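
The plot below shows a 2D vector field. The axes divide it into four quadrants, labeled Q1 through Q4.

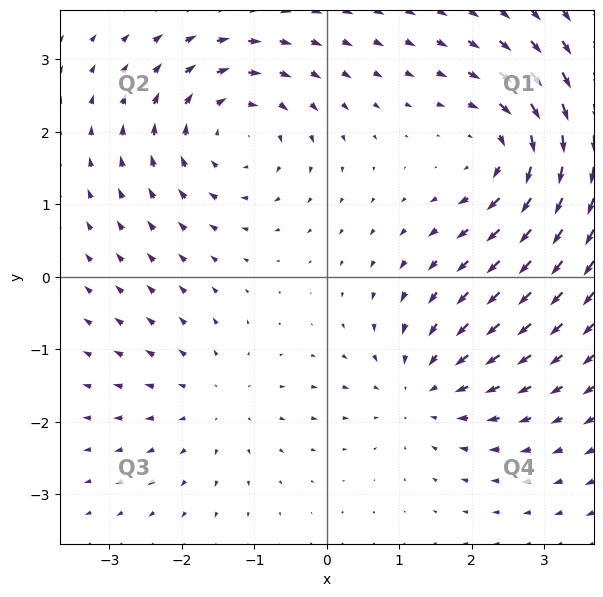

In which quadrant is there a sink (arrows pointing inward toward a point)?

The sink sits at approximately (1.3, -1.5), which lies in quadrant Q4. The divergence there is about -3, negative as expected for a sink.

Q4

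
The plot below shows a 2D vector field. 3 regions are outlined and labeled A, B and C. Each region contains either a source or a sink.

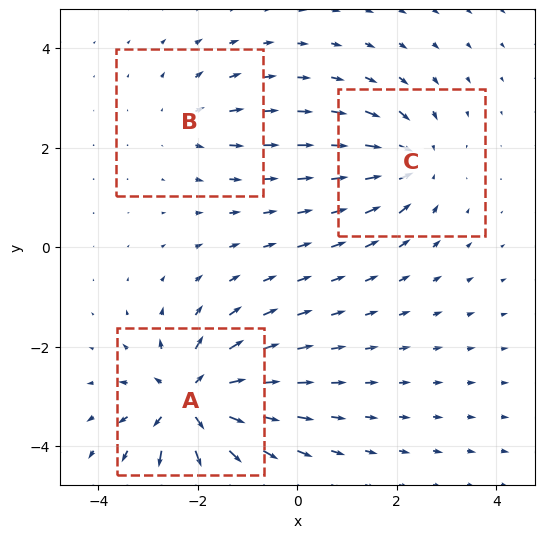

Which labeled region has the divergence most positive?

A

Divergence at each region's feature centre — A: about +6, B: about +2, C: about -4. Region A is most positive.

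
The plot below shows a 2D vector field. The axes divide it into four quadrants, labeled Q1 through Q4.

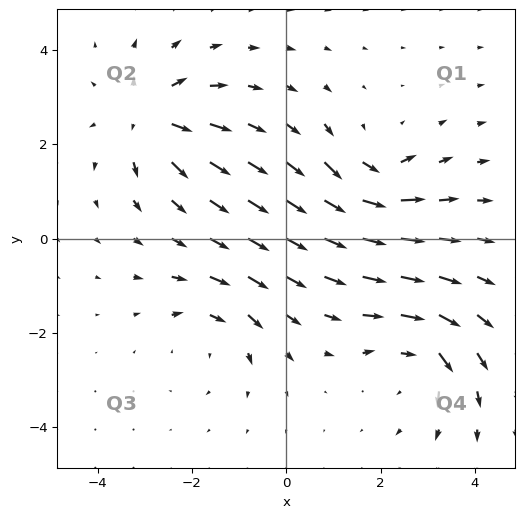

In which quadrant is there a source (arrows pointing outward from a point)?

Q2

The source sits at approximately (-2.9, 2.6), which lies in quadrant Q2. The divergence there is about +6, positive as expected for a source.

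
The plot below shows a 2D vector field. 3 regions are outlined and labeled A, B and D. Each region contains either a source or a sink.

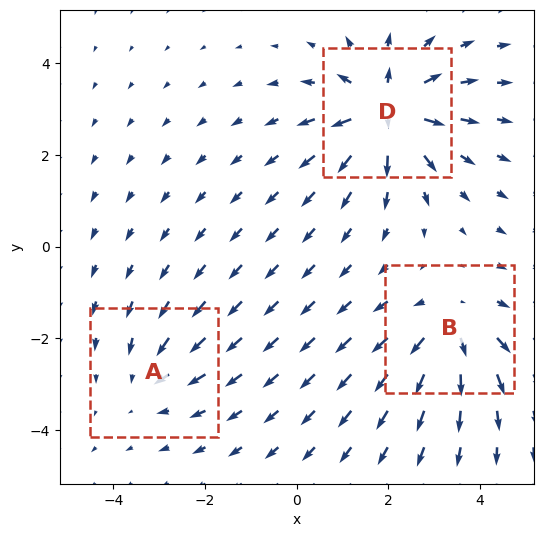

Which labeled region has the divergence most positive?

D

Divergence at each region's feature centre — A: about -2, B: about +4, D: about +6. Region D is most positive.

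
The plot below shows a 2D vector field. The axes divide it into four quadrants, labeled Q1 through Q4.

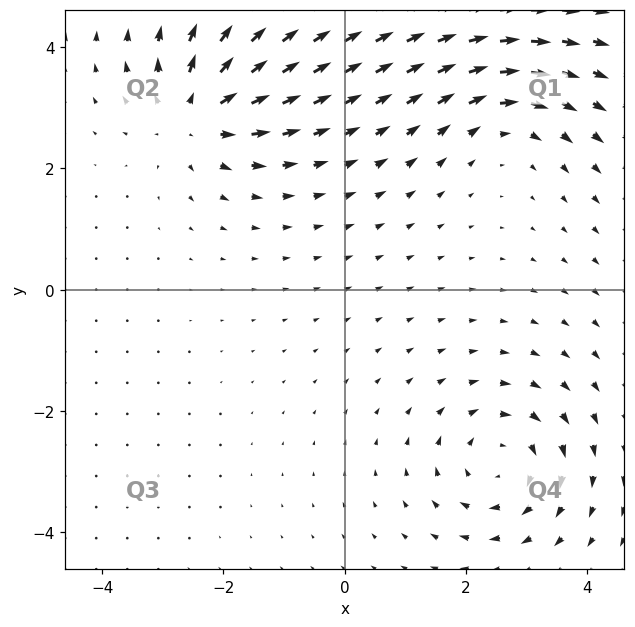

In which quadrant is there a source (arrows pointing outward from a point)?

Q2

The source sits at approximately (-2.4, 2.9), which lies in quadrant Q2. The divergence there is about +4, positive as expected for a source.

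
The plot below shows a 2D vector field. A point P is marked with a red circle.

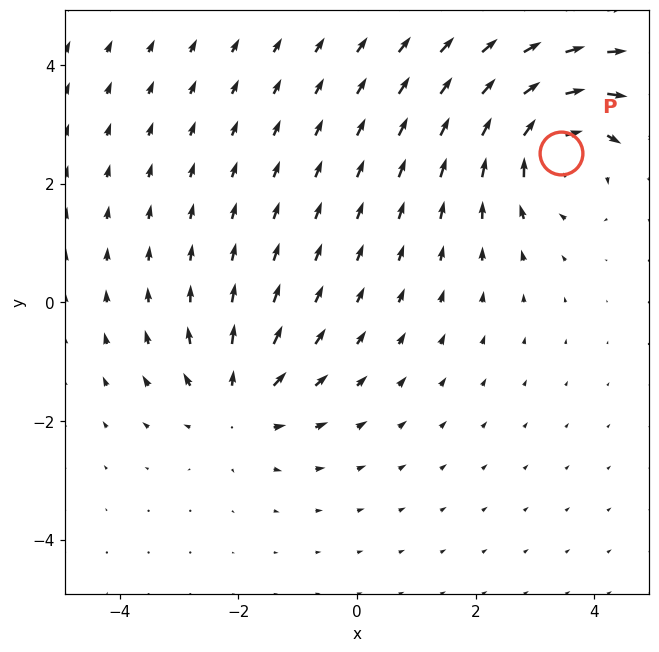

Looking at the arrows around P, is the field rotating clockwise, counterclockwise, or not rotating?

Near P at (3.4, 2.5) the arrows circulate clockwise. The curl (z-component) there is about -5; negative curl means clockwise rotation.

clockwise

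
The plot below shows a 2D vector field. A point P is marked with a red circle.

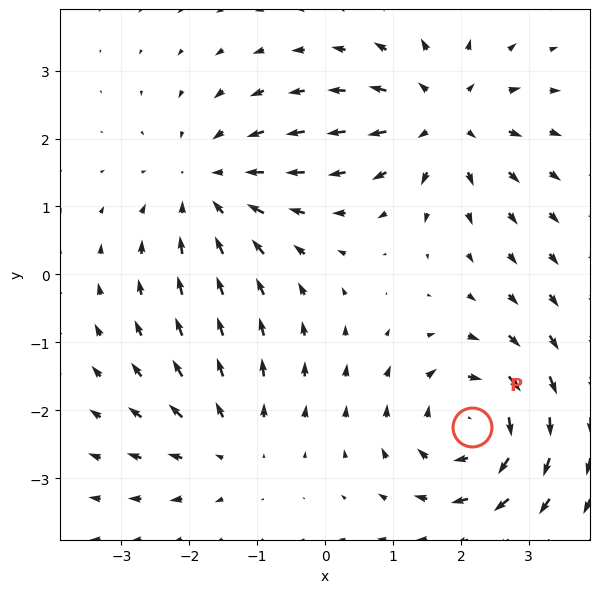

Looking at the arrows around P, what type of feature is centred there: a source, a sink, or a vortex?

At P (2.2, -2.2) the arrows circulate clockwise. Divergence ≈0, curl about -5 — near-zero divergence with nonzero curl is a vortex.

vortex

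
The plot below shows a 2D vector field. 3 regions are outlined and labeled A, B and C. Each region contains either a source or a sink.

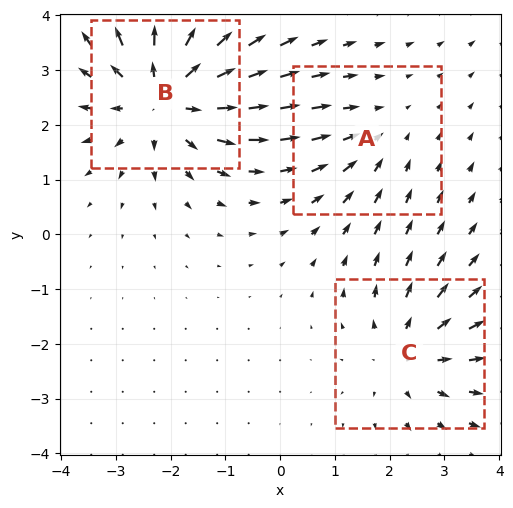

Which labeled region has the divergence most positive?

B

Divergence at each region's feature centre — A: about -2, B: about +5, C: about +3. Region B is most positive.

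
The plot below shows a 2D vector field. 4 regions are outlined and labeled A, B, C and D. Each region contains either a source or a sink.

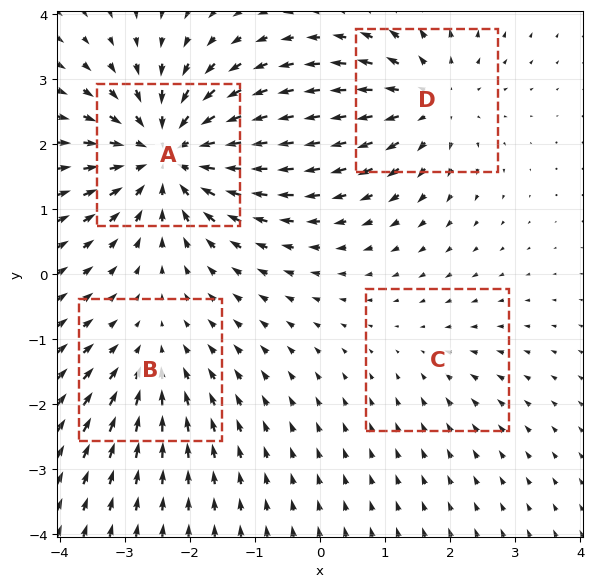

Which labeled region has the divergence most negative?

Divergence at each region's feature centre — A: about -7, B: about -3, C: about -2, D: about +4. Region A is most negative.

A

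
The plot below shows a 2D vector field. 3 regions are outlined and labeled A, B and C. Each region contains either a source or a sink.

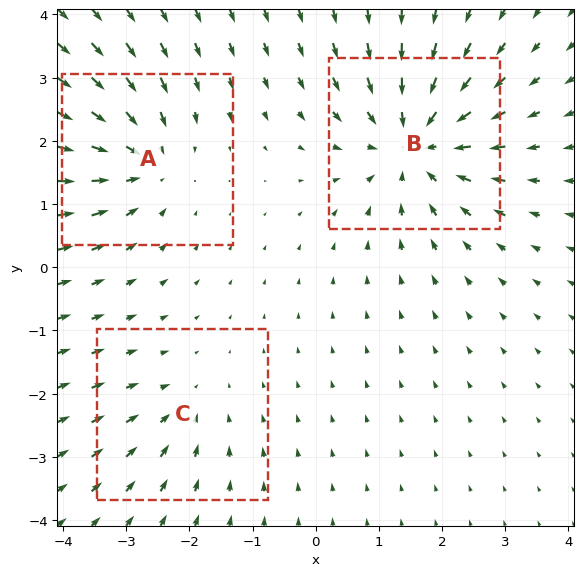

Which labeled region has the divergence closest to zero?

Divergence at each region's feature centre — A: about -3, B: about -4, C: about -2. Region C is closest to zero.

C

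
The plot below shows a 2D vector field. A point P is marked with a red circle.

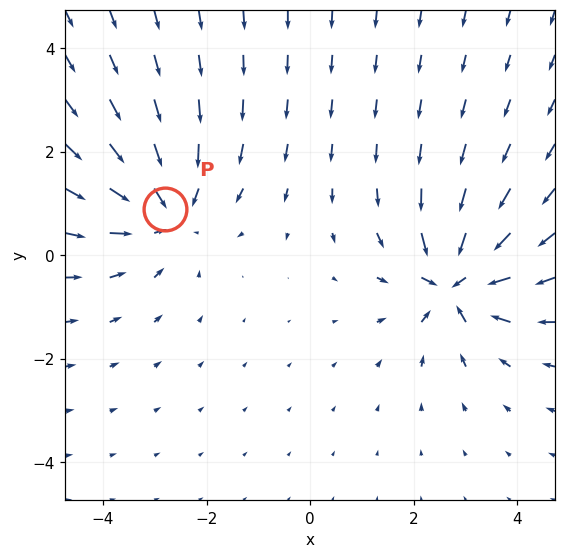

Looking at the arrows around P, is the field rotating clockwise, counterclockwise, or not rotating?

Near P at (-2.8, 0.9) the arrows show no circulation. The curl there is ≈0.

not rotating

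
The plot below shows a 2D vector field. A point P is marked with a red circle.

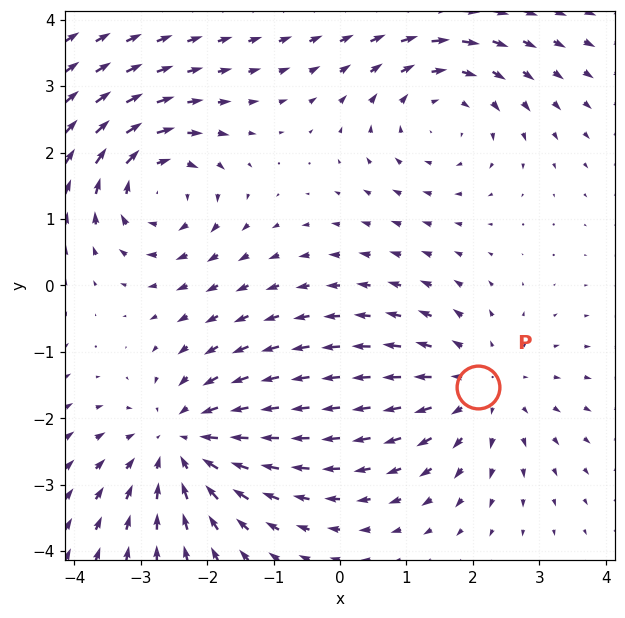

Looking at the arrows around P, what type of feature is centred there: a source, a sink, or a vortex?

At P (2.1, -1.5) the arrows spread outward. Divergence about +3, curl ≈0 — positive divergence with near-zero curl is a source.

source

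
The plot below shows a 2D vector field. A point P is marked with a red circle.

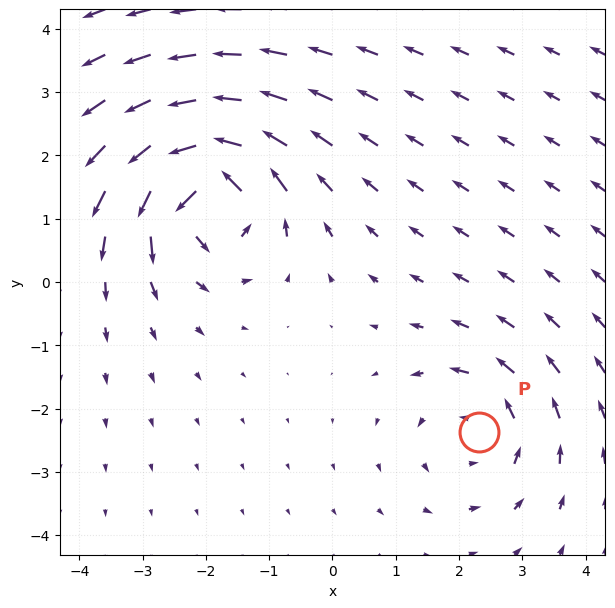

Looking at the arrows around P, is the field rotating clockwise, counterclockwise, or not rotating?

Near P at (2.3, -2.4) the arrows circulate counterclockwise. The curl (z-component) there is about +3; positive curl means counterclockwise rotation.

counterclockwise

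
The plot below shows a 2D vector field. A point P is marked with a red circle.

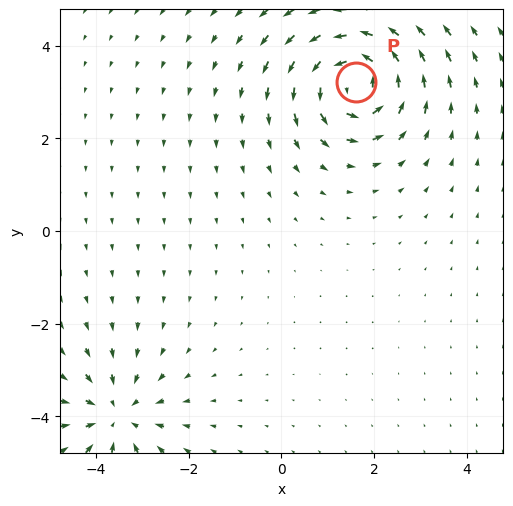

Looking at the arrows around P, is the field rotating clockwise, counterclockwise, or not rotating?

counterclockwise

Near P at (1.6, 3.2) the arrows circulate counterclockwise. The curl (z-component) there is about +6; positive curl means counterclockwise rotation.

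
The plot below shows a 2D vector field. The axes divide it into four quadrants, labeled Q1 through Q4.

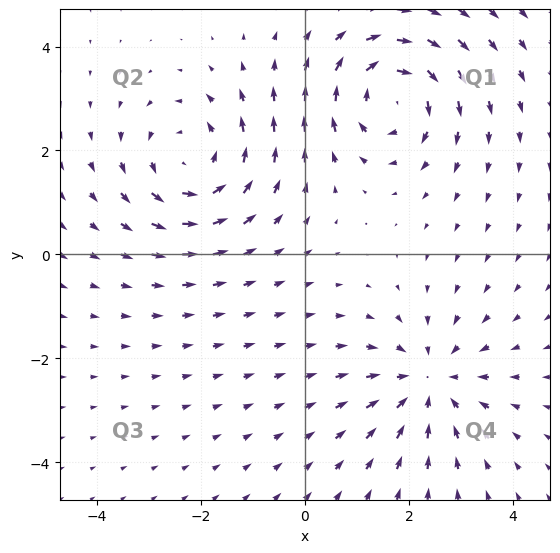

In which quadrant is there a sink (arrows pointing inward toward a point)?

The sink sits at approximately (2.4, -2.4), which lies in quadrant Q4. The divergence there is about -4, negative as expected for a sink.

Q4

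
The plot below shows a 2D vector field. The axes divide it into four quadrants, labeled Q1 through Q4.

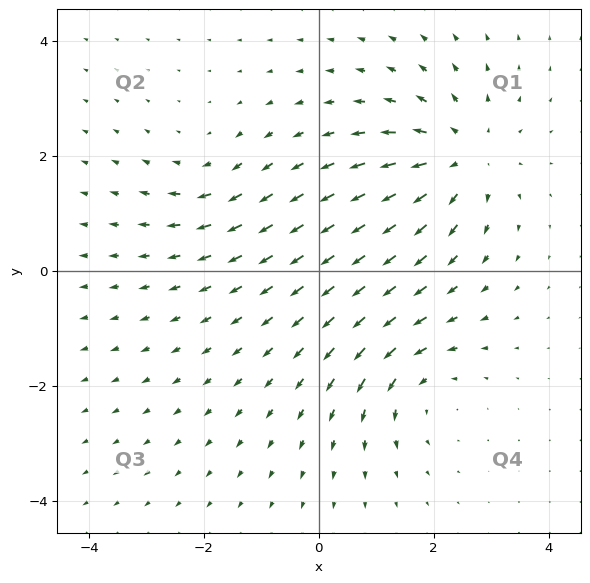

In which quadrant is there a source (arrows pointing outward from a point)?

Q1

The source sits at approximately (2.5, 2.0), which lies in quadrant Q1. The divergence there is about +4, positive as expected for a source.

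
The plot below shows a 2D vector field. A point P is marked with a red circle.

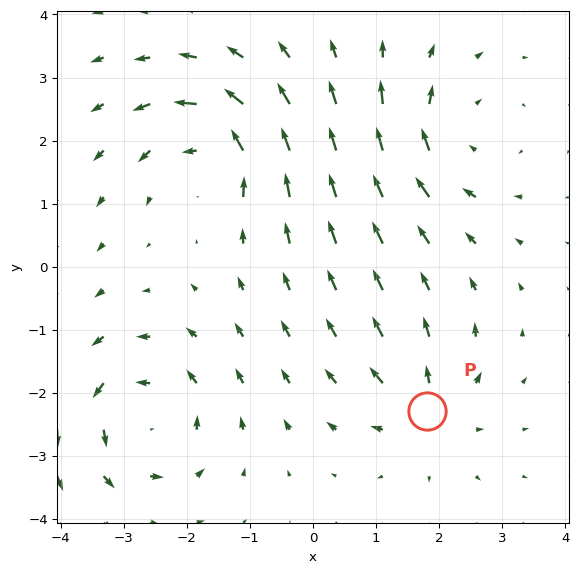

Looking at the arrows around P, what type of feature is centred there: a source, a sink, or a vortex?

At P (1.8, -2.3) the arrows spread outward. Divergence about +4, curl ≈0 — positive divergence with near-zero curl is a source.

source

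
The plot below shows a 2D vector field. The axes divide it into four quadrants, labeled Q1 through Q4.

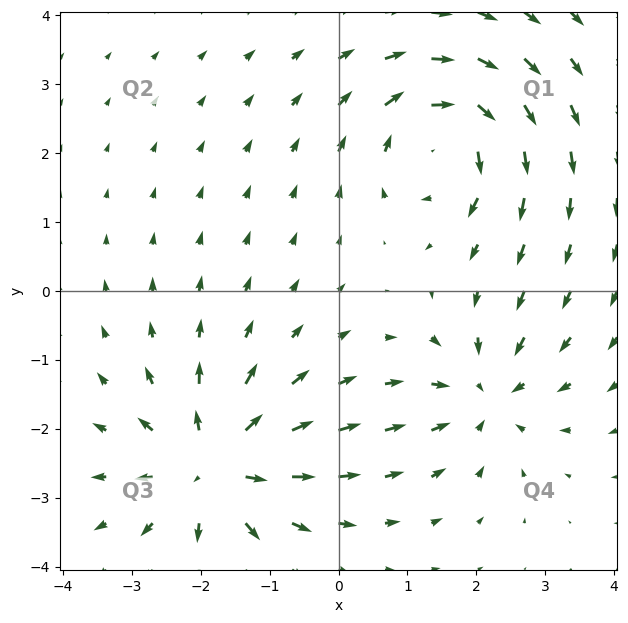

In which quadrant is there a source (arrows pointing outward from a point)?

Q3

The source sits at approximately (-1.8, -2.5), which lies in quadrant Q3. The divergence there is about +5, positive as expected for a source.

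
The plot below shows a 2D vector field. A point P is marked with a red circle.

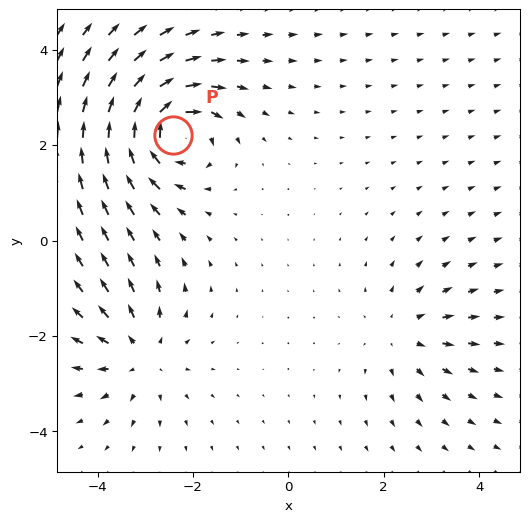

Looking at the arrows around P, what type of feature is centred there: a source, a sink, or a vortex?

At P (-2.4, 2.2) the arrows circulate clockwise. Divergence ≈0, curl about -7 — near-zero divergence with nonzero curl is a vortex.

vortex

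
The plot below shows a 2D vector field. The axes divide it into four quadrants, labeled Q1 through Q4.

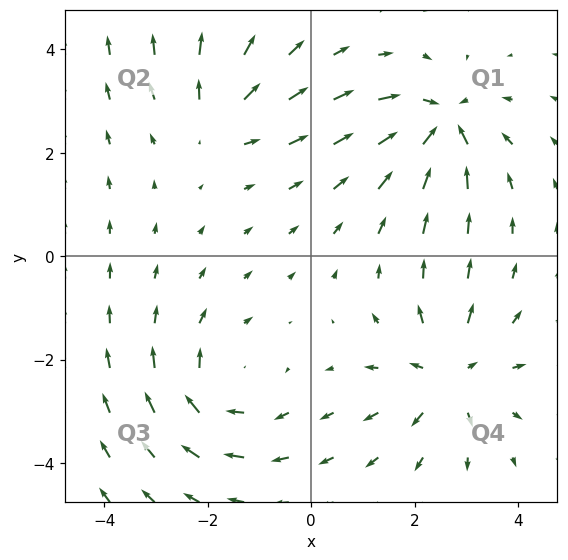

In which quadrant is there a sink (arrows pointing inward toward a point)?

Q1

The sink sits at approximately (2.5, 2.6), which lies in quadrant Q1. The divergence there is about -7, negative as expected for a sink.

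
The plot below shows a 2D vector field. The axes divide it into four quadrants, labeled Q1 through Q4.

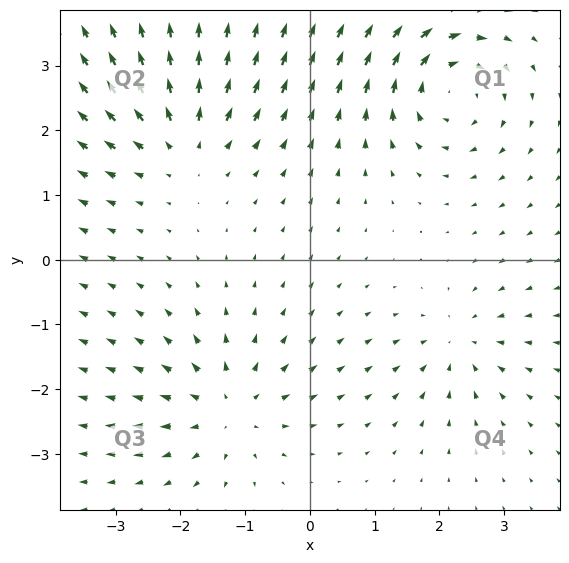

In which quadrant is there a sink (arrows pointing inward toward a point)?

The sink sits at approximately (2.3, -1.3), which lies in quadrant Q4. The divergence there is about -4, negative as expected for a sink.

Q4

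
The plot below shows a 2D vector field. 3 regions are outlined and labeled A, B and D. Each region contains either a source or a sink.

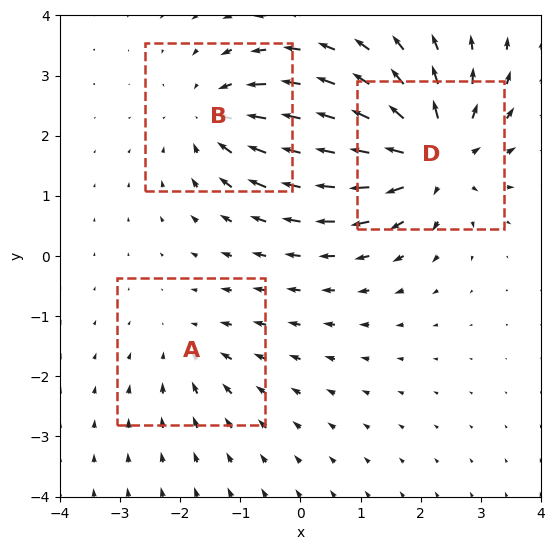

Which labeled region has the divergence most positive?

Divergence at each region's feature centre — A: about -2, B: about -3, D: about +5. Region D is most positive.

D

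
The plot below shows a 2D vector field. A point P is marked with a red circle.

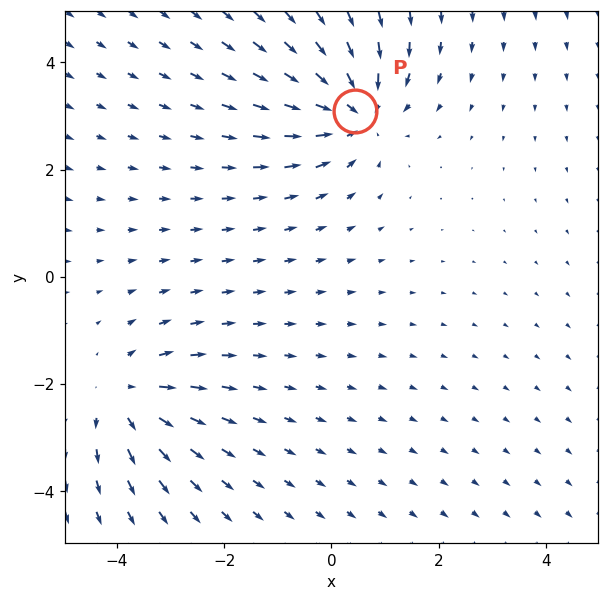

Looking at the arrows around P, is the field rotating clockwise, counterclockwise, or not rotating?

not rotating

Near P at (0.4, 3.1) the arrows show no circulation. The curl there is ≈0.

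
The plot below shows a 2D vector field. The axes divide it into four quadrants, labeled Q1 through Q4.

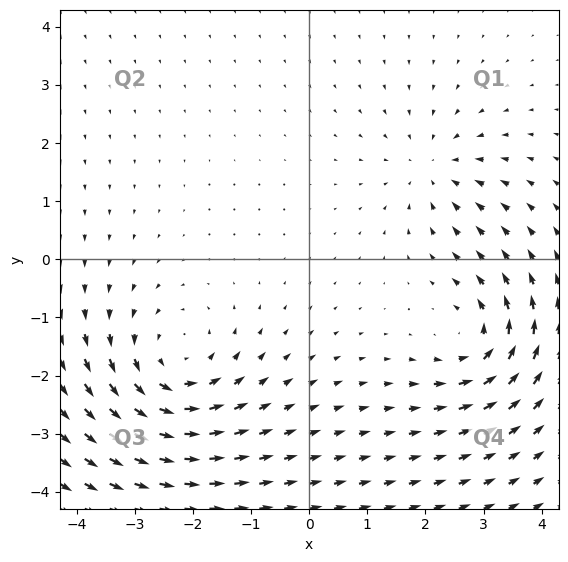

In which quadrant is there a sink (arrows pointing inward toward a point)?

Q1

The sink sits at approximately (2.1, 1.6), which lies in quadrant Q1. The divergence there is about -3, negative as expected for a sink.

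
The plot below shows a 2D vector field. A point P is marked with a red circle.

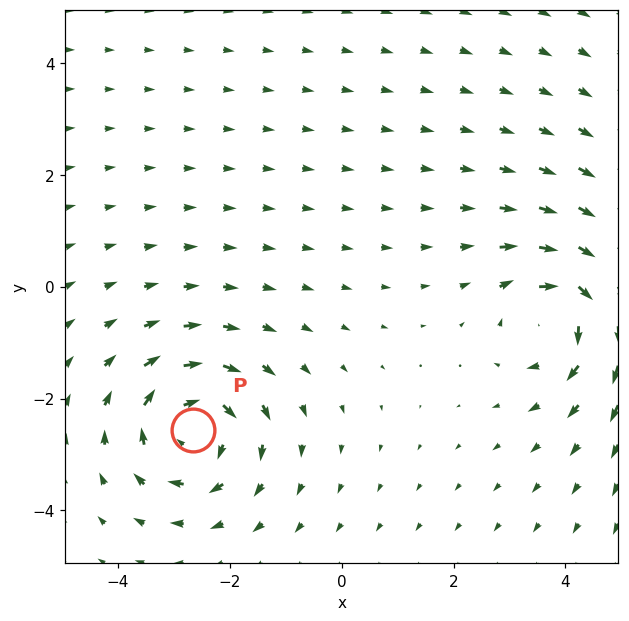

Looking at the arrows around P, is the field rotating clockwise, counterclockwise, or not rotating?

Near P at (-2.7, -2.6) the arrows circulate clockwise. The curl (z-component) there is about -5; negative curl means clockwise rotation.

clockwise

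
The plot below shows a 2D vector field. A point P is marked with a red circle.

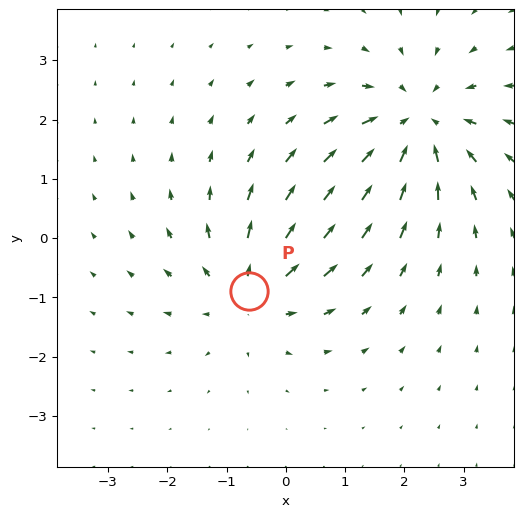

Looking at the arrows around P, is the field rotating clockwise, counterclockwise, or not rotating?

Near P at (-0.6, -0.9) the arrows show no circulation. The curl there is ≈0.

not rotating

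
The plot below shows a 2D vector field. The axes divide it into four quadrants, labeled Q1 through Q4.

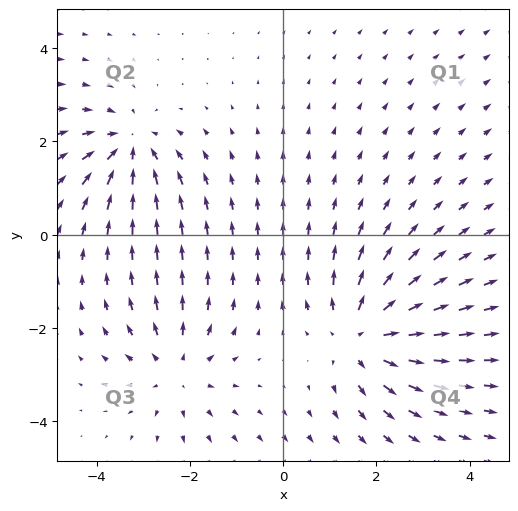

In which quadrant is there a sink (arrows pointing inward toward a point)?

Q2

The sink sits at approximately (-3.3, 1.9), which lies in quadrant Q2. The divergence there is about -4, negative as expected for a sink.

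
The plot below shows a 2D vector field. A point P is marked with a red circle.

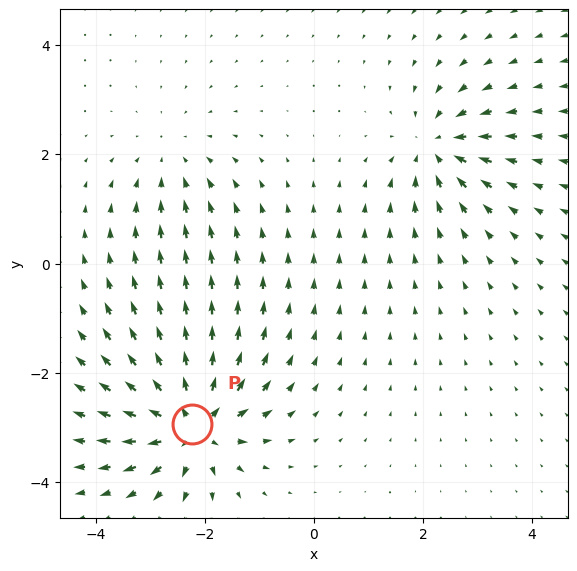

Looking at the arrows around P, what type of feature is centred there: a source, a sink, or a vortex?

source

At P (-2.2, -2.9) the arrows spread outward. Divergence about +6, curl ≈0 — positive divergence with near-zero curl is a source.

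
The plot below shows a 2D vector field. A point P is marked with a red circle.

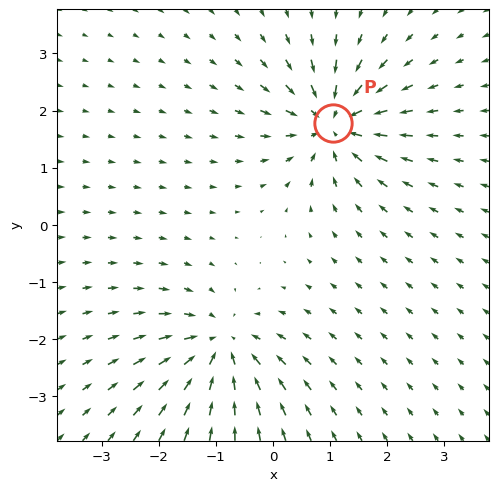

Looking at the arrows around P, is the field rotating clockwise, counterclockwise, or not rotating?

not rotating

Near P at (1.1, 1.8) the arrows show no circulation. The curl there is ≈0.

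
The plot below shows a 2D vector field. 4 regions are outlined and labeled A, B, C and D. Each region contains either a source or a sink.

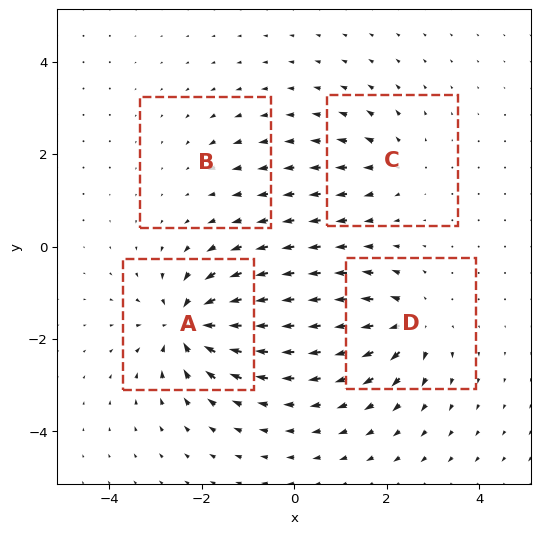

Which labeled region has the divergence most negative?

Divergence at each region's feature centre — A: about -9, B: about -2, C: about +4, D: about +7. Region A is most negative.

A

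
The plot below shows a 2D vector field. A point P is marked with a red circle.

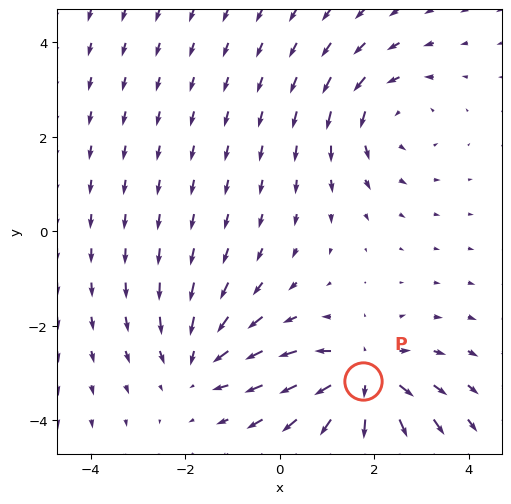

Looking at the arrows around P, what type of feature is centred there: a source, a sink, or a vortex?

At P (1.8, -3.2) the arrows spread outward. Divergence about +4, curl ≈0 — positive divergence with near-zero curl is a source.

source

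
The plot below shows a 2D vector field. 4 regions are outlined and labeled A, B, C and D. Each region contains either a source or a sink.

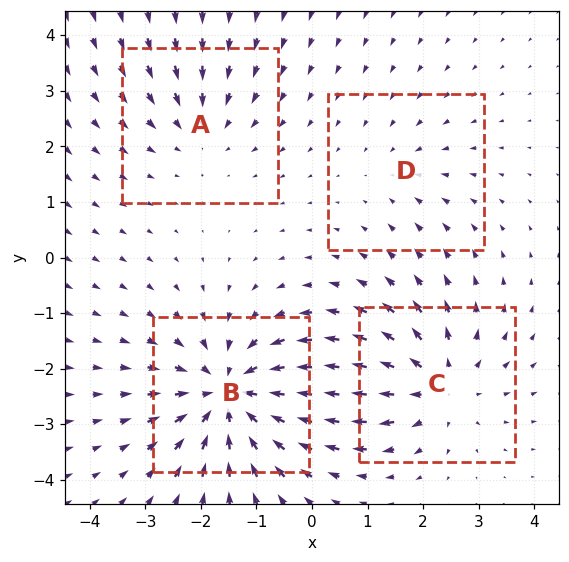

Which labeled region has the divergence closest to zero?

Divergence at each region's feature centre — A: about -3, B: about -6, C: about +5, D: about -2. Region D is closest to zero.

D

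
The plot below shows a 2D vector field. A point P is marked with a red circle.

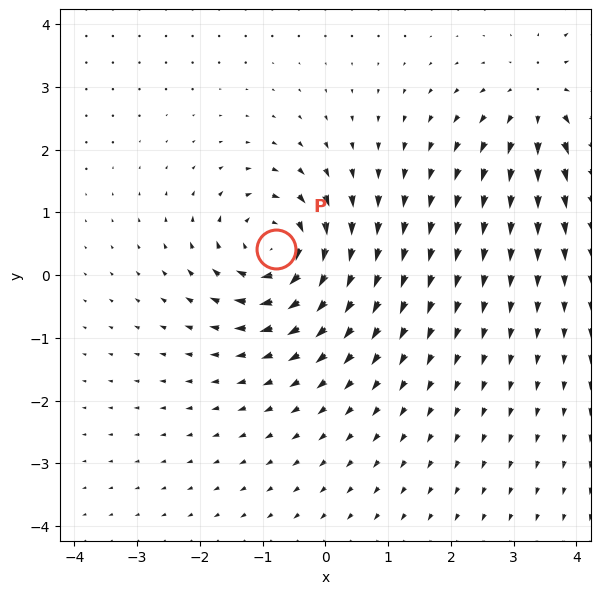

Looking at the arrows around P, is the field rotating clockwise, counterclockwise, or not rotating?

Near P at (-0.8, 0.4) the arrows circulate clockwise. The curl (z-component) there is about -5; negative curl means clockwise rotation.

clockwise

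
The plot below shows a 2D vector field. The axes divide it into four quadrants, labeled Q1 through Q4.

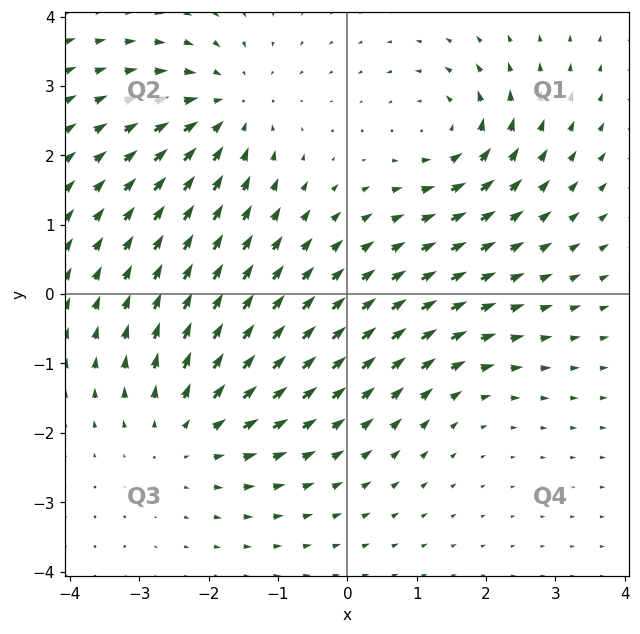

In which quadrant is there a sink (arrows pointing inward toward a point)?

The sink sits at approximately (-1.7, 2.7), which lies in quadrant Q2. The divergence there is about -5, negative as expected for a sink.

Q2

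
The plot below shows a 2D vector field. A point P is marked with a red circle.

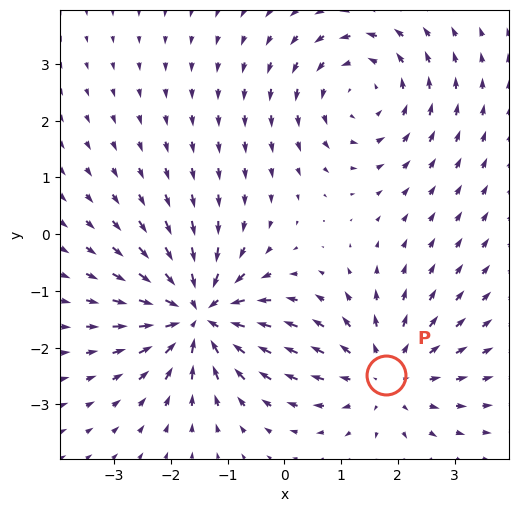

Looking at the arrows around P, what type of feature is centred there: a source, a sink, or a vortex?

At P (1.8, -2.5) the arrows spread outward. Divergence about +4, curl ≈0 — positive divergence with near-zero curl is a source.

source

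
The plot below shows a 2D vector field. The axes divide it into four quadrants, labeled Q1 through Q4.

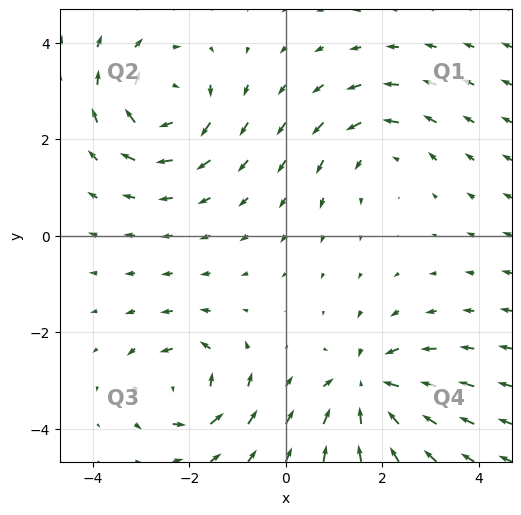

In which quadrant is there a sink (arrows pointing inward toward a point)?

Q4

The sink sits at approximately (1.7, -3.1), which lies in quadrant Q4. The divergence there is about -5, negative as expected for a sink.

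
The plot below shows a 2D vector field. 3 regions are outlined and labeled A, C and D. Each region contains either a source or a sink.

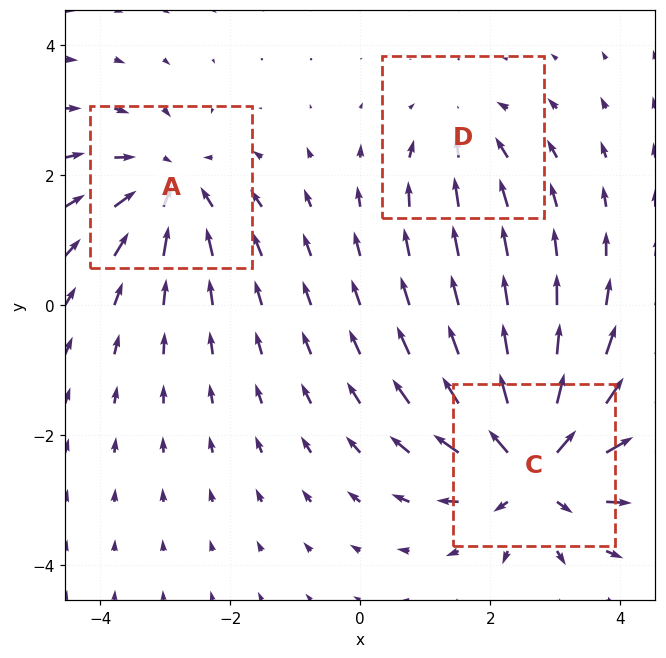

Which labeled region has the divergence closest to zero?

D

Divergence at each region's feature centre — A: about -4, C: about +5, D: about -2. Region D is closest to zero.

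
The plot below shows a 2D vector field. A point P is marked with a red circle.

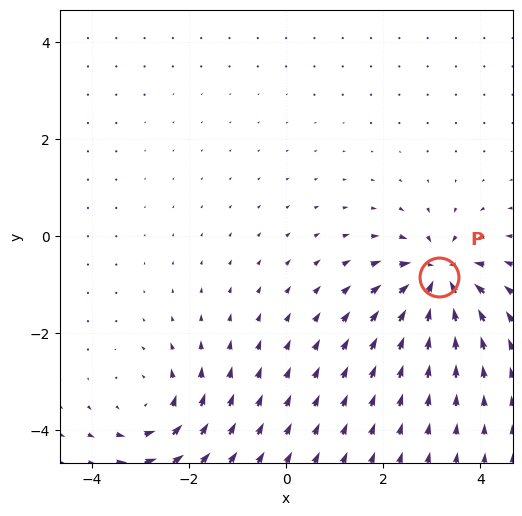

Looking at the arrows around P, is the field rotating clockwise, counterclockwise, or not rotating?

not rotating

Near P at (3.2, -0.8) the arrows show no circulation. The curl there is ≈0.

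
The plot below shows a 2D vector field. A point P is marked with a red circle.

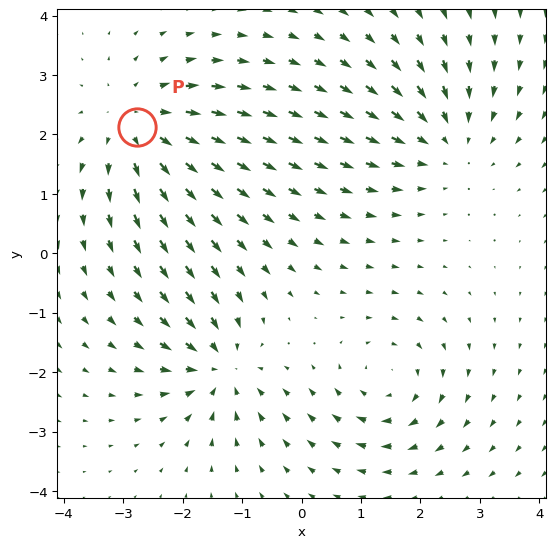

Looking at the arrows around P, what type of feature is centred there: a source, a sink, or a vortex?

At P (-2.8, 2.1) the arrows spread outward. Divergence about +4, curl ≈0 — positive divergence with near-zero curl is a source.

source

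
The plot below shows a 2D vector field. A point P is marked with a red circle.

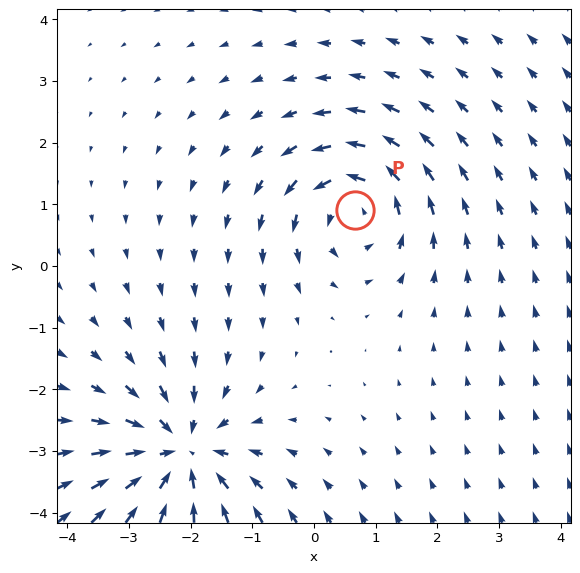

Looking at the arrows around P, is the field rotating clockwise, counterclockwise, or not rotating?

counterclockwise

Near P at (0.7, 0.9) the arrows circulate counterclockwise. The curl (z-component) there is about +3; positive curl means counterclockwise rotation.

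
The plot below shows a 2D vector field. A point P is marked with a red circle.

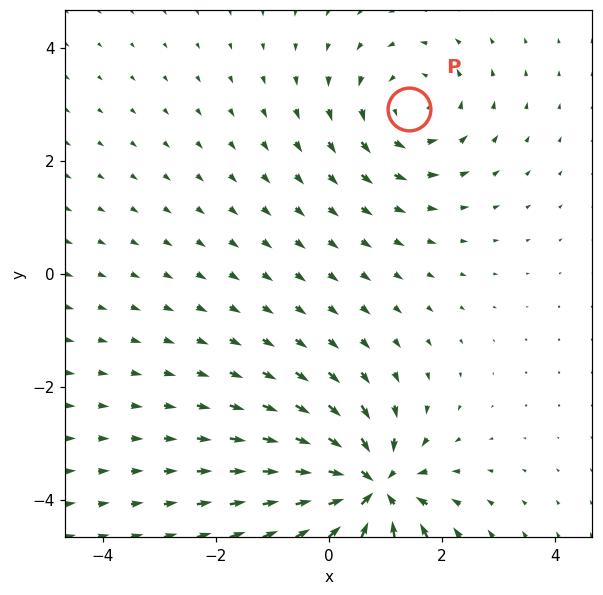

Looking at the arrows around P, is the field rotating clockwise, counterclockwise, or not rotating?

counterclockwise

Near P at (1.4, 2.9) the arrows circulate counterclockwise. The curl (z-component) there is about +3; positive curl means counterclockwise rotation.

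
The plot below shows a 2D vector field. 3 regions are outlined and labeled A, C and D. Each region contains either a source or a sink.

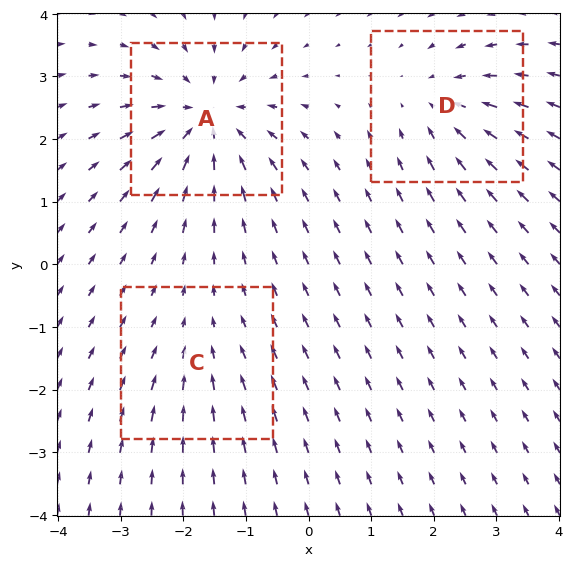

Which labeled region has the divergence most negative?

Divergence at each region's feature centre — A: about -5, C: about -2, D: about -3. Region A is most negative.

A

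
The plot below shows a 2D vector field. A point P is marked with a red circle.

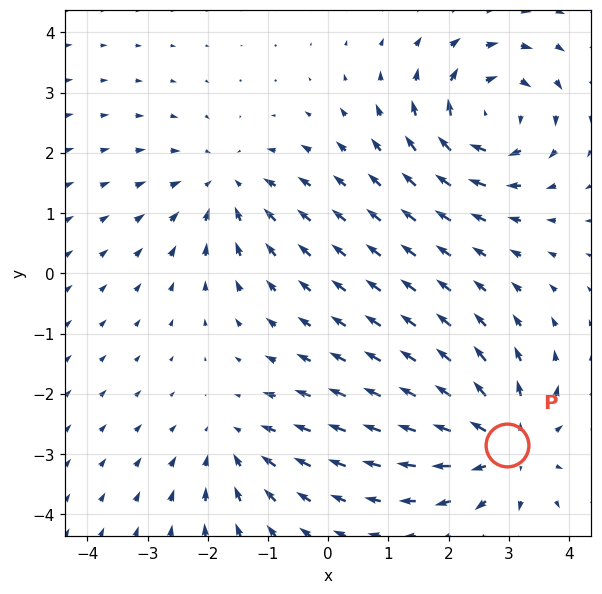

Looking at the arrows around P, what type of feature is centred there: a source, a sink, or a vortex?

At P (3.0, -2.9) the arrows spread outward. Divergence about +5, curl ≈0 — positive divergence with near-zero curl is a source.

source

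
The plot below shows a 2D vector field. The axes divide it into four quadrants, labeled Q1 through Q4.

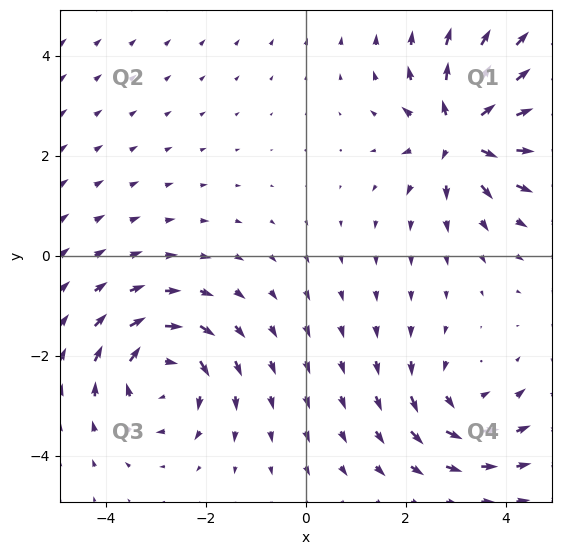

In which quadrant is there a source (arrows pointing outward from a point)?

The source sits at approximately (3.1, 2.5), which lies in quadrant Q1. The divergence there is about +6, positive as expected for a source.

Q1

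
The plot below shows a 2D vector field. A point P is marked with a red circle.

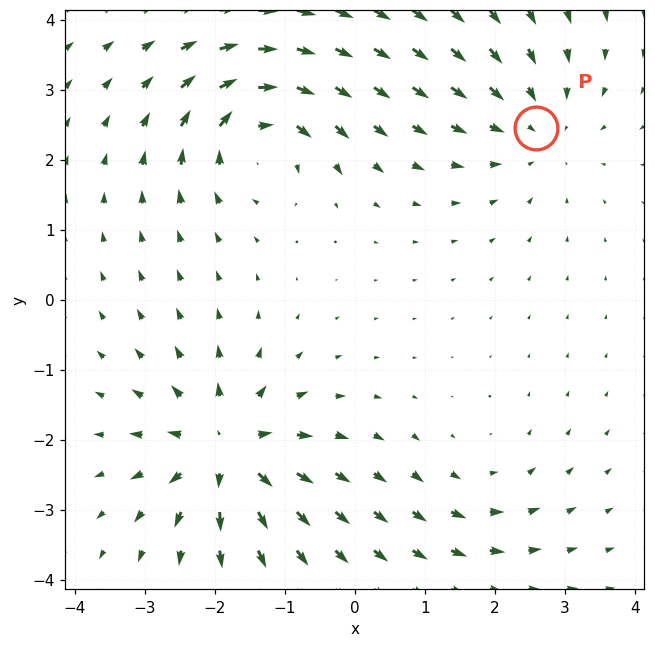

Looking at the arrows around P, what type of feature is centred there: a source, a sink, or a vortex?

At P (2.6, 2.5) the arrows converge inward. Divergence about -3, curl ≈0 — negative divergence with near-zero curl is a sink.

sink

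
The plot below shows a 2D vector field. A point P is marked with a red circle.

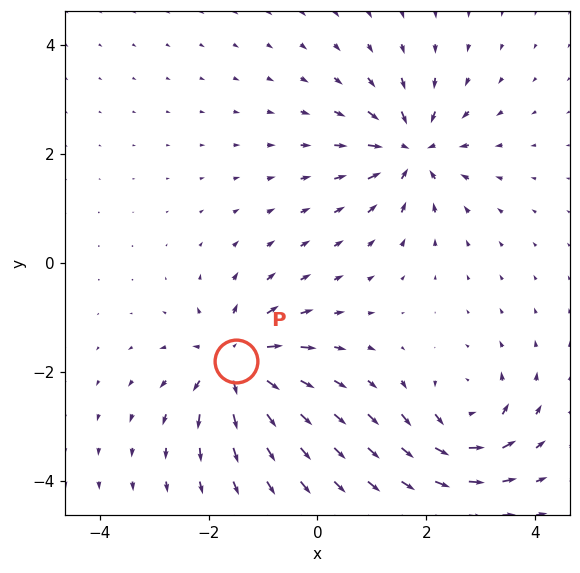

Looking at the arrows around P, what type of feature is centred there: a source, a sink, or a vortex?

At P (-1.5, -1.8) the arrows spread outward. Divergence about +5, curl ≈0 — positive divergence with near-zero curl is a source.

source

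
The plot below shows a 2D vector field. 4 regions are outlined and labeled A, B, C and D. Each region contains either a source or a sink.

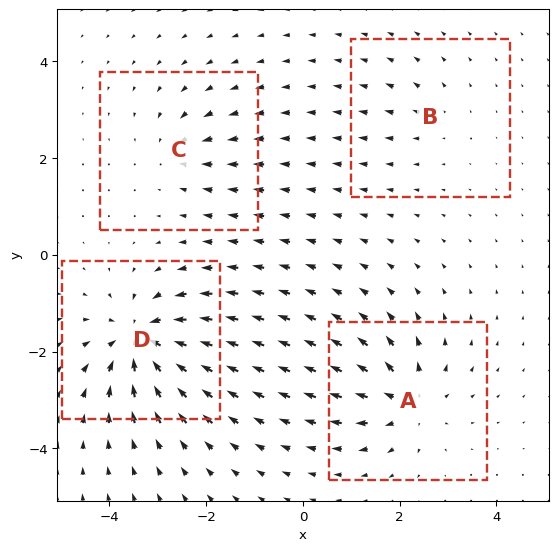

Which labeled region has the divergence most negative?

D

Divergence at each region's feature centre — A: about +6, B: about +2, C: about -4, D: about -8. Region D is most negative.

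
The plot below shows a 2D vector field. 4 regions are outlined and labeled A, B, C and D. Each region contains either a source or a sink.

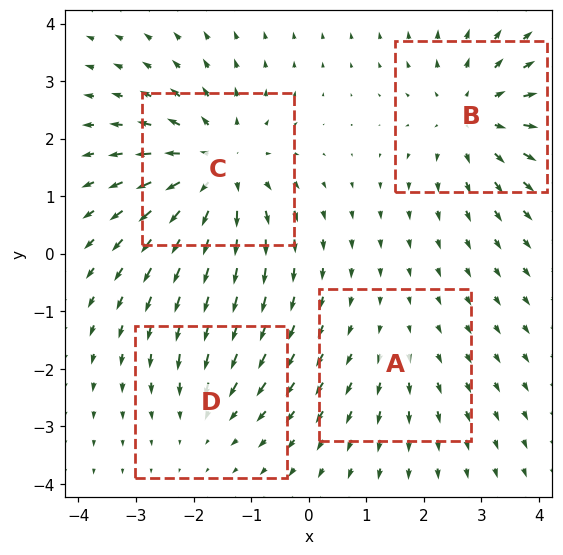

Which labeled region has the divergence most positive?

C

Divergence at each region's feature centre — A: about +2, B: about +5, C: about +6, D: about -3. Region C is most positive.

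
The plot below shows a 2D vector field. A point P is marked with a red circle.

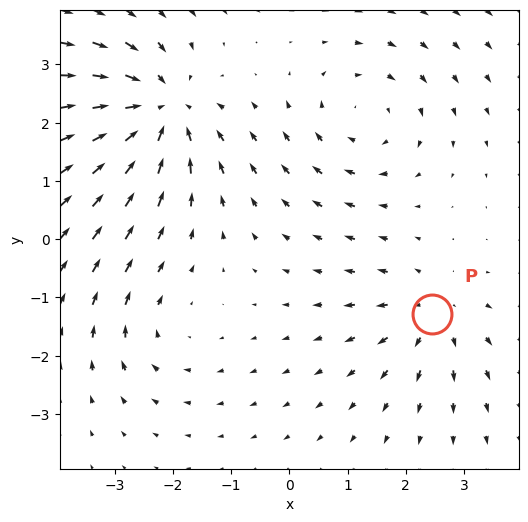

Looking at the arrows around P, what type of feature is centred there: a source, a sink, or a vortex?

source

At P (2.5, -1.3) the arrows spread outward. Divergence about +3, curl ≈0 — positive divergence with near-zero curl is a source.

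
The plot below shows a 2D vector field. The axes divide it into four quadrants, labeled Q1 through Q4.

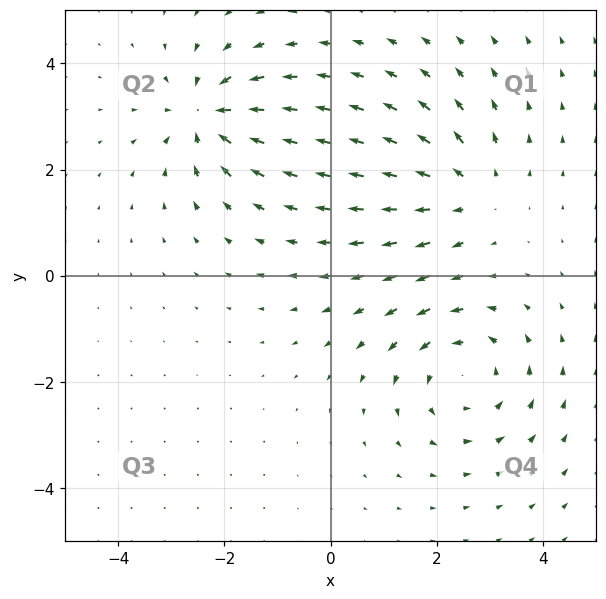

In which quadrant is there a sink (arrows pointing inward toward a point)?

The sink sits at approximately (-2.3, 3.0), which lies in quadrant Q2. The divergence there is about -4, negative as expected for a sink.

Q2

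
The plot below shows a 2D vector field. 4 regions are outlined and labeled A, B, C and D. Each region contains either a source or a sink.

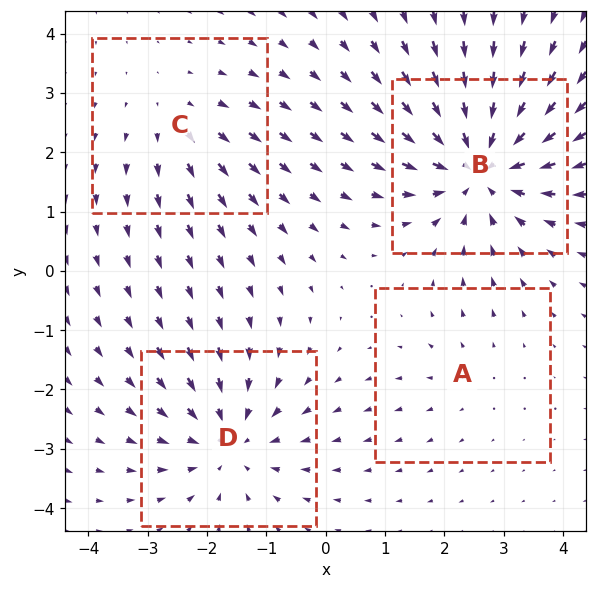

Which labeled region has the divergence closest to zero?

A

Divergence at each region's feature centre — A: about +2, B: about -6, C: about +3, D: about -4. Region A is closest to zero.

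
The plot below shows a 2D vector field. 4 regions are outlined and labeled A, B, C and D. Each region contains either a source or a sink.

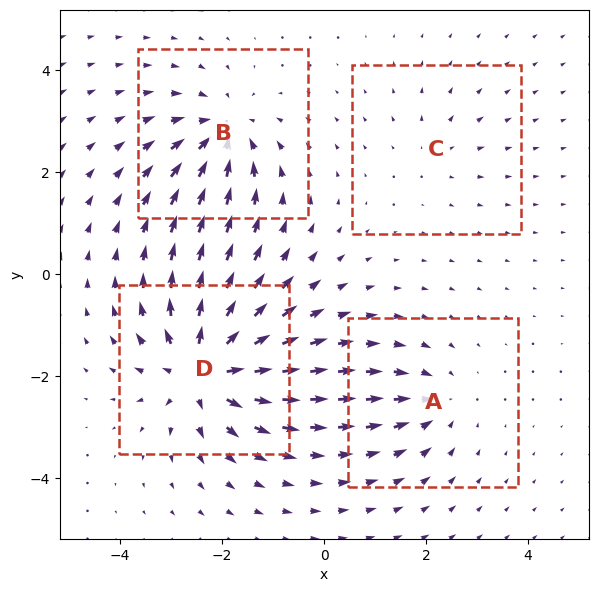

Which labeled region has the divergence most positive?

D

Divergence at each region's feature centre — A: about -3, B: about -5, C: about +2, D: about +7. Region D is most positive.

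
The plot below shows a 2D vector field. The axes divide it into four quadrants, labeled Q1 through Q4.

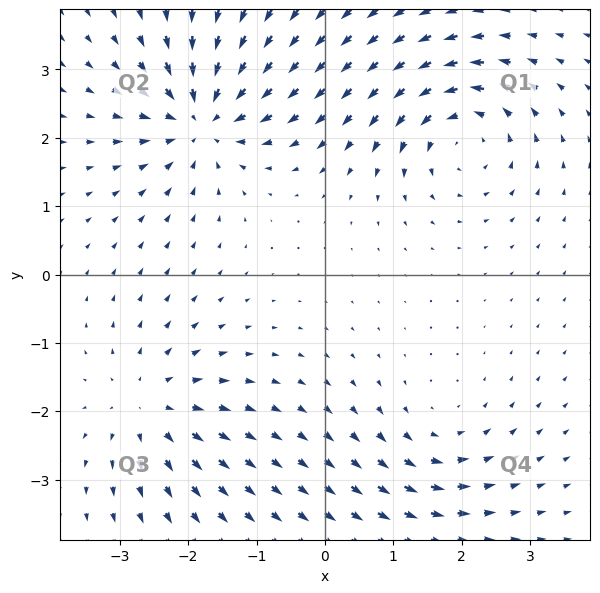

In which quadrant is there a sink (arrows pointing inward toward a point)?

Q2

The sink sits at approximately (-1.8, 2.3), which lies in quadrant Q2. The divergence there is about -6, negative as expected for a sink.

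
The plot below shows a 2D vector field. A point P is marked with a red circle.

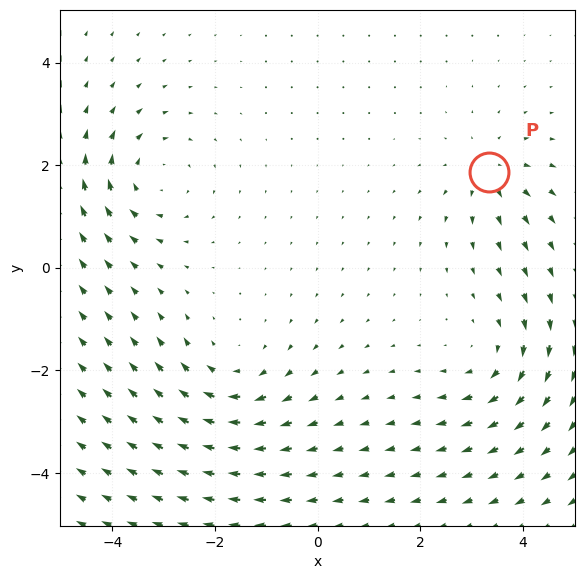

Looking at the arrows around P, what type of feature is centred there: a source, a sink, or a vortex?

source

At P (3.3, 1.9) the arrows spread outward. Divergence about +3, curl ≈0 — positive divergence with near-zero curl is a source.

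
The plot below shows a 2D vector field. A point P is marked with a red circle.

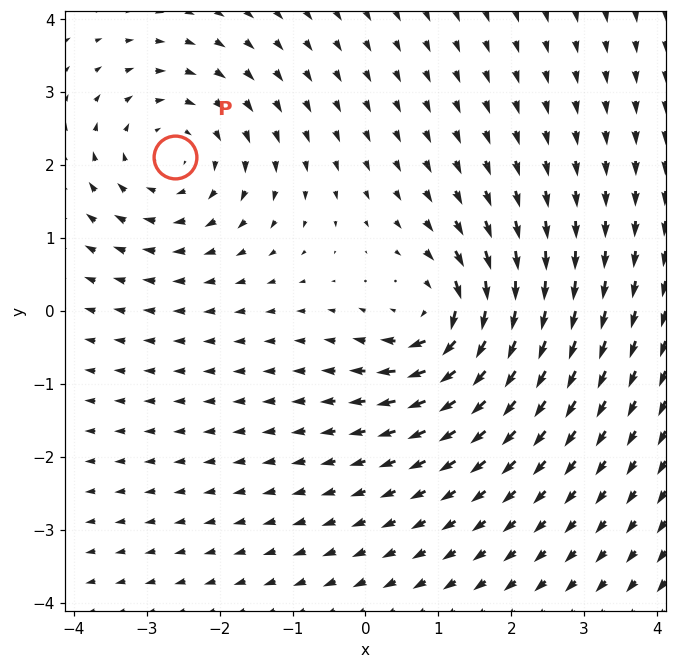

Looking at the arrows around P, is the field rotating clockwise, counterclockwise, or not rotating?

Near P at (-2.6, 2.1) the arrows circulate clockwise. The curl (z-component) there is about -3; negative curl means clockwise rotation.

clockwise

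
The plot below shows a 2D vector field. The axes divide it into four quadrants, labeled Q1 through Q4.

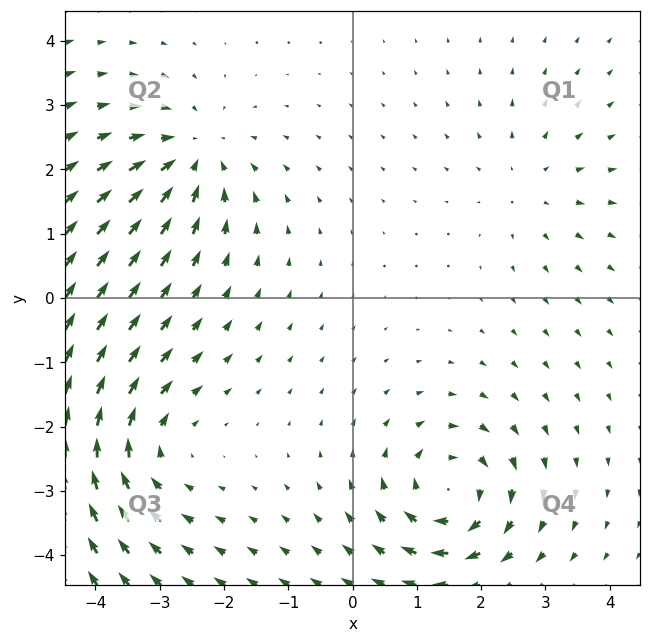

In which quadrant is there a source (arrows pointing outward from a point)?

Q1

The source sits at approximately (2.8, 1.7), which lies in quadrant Q1. The divergence there is about +3, positive as expected for a source.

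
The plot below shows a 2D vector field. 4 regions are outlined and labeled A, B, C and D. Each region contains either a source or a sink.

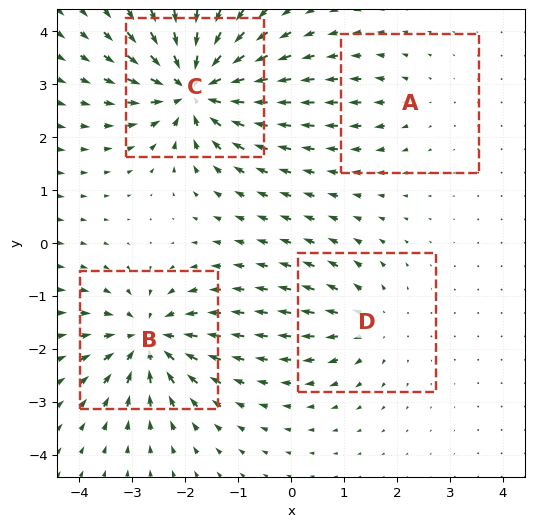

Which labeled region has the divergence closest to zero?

A

Divergence at each region's feature centre — A: about +2, B: about -7, C: about -9, D: about +4. Region A is closest to zero.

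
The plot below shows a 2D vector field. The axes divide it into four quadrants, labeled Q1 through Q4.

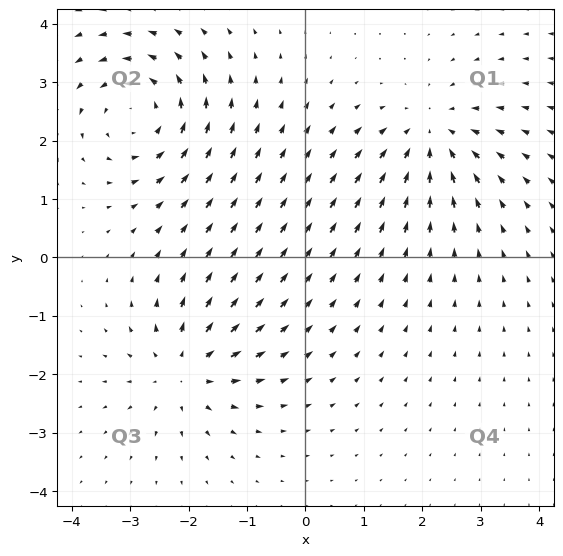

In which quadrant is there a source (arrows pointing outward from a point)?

The source sits at approximately (-2.1, -1.9), which lies in quadrant Q3. The divergence there is about +5, positive as expected for a source.

Q3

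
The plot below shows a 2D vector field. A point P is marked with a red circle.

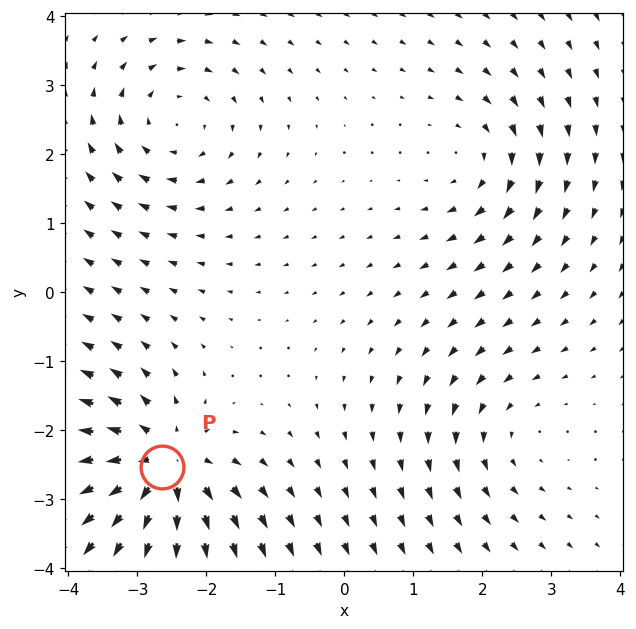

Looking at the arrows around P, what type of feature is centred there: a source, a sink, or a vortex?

source

At P (-2.6, -2.5) the arrows spread outward. Divergence about +6, curl ≈0 — positive divergence with near-zero curl is a source.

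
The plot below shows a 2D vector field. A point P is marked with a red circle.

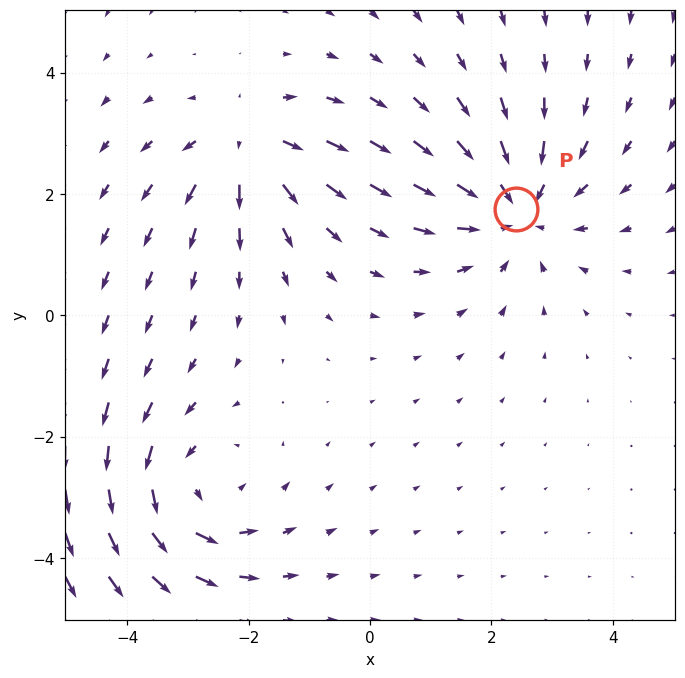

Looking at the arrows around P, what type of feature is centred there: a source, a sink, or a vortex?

At P (2.4, 1.7) the arrows converge inward. Divergence about -4, curl ≈0 — negative divergence with near-zero curl is a sink.

sink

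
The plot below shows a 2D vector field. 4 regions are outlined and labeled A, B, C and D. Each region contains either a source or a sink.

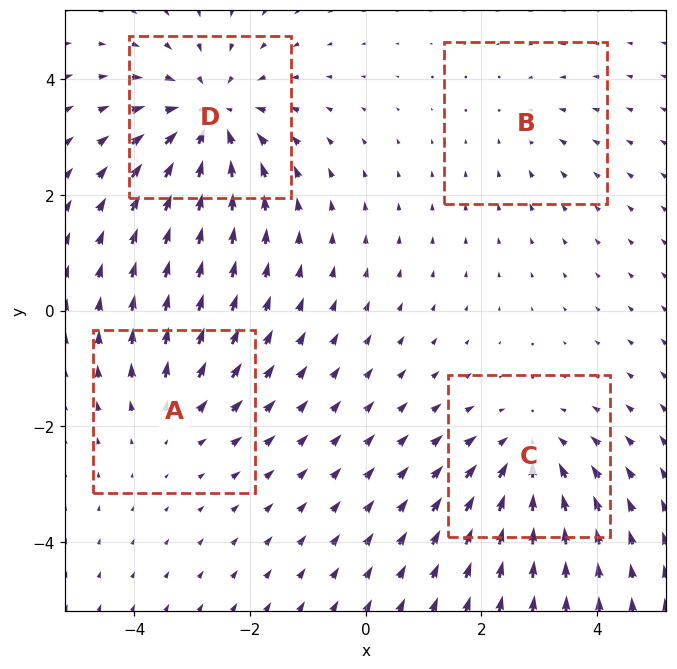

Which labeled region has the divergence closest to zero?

Divergence at each region's feature centre — A: about +3, B: about -2, C: about -4, D: about -6. Region B is closest to zero.

B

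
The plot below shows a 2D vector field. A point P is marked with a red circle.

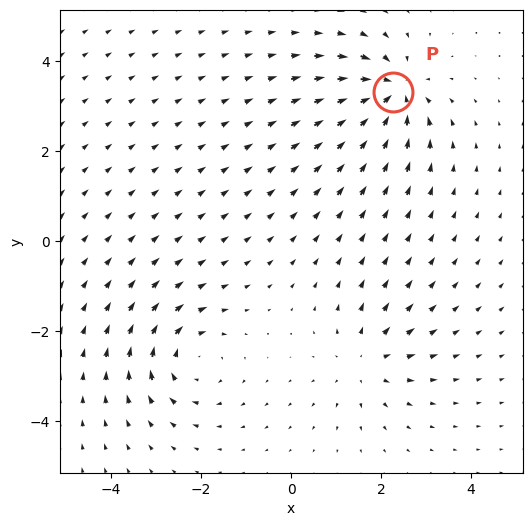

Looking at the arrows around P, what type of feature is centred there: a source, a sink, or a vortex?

sink

At P (2.3, 3.3) the arrows converge inward. Divergence about -7, curl ≈0 — negative divergence with near-zero curl is a sink.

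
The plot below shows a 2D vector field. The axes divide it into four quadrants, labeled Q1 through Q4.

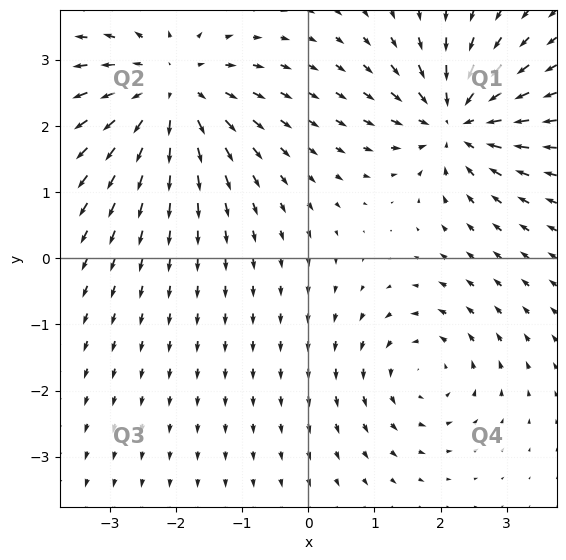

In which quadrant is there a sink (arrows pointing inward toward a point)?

Q1

The sink sits at approximately (2.2, 2.1), which lies in quadrant Q1. The divergence there is about -6, negative as expected for a sink.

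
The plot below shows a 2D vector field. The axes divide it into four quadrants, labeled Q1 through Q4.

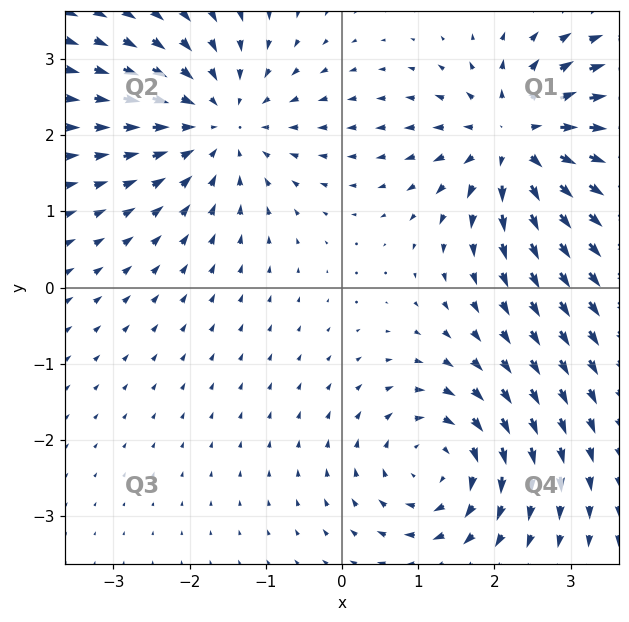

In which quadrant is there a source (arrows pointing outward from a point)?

The source sits at approximately (2.3, 1.9), which lies in quadrant Q1. The divergence there is about +5, positive as expected for a source.

Q1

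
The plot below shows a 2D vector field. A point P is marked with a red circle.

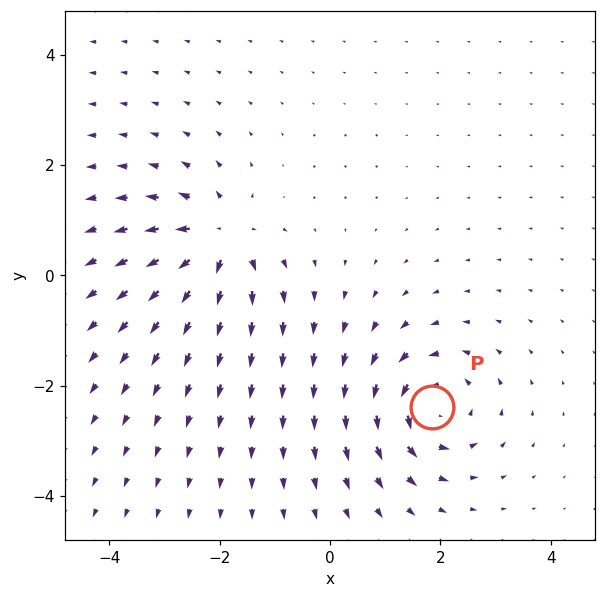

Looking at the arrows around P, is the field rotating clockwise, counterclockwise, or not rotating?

counterclockwise

Near P at (1.9, -2.4) the arrows circulate counterclockwise. The curl (z-component) there is about +5; positive curl means counterclockwise rotation.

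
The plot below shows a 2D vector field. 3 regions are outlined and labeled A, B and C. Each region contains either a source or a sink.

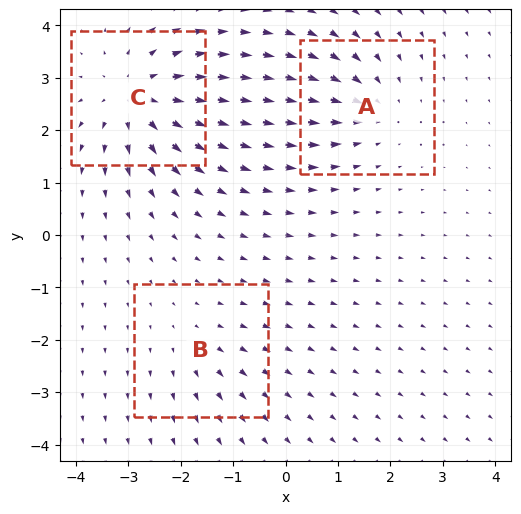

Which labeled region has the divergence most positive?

C

Divergence at each region's feature centre — A: about -3, B: about +2, C: about +5. Region C is most positive.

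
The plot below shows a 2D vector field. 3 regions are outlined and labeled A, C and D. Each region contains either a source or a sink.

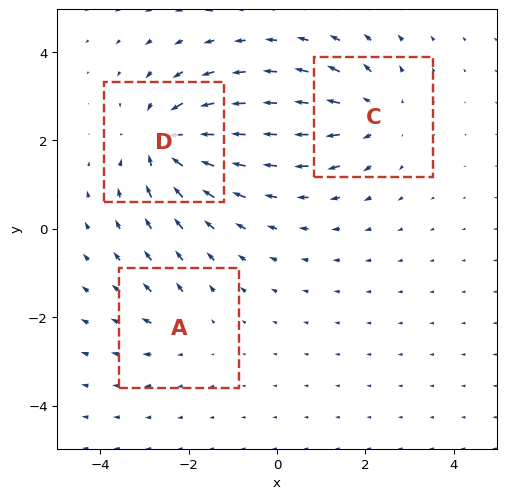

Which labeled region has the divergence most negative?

Divergence at each region's feature centre — A: about +2, C: about +4, D: about -5. Region D is most negative.

D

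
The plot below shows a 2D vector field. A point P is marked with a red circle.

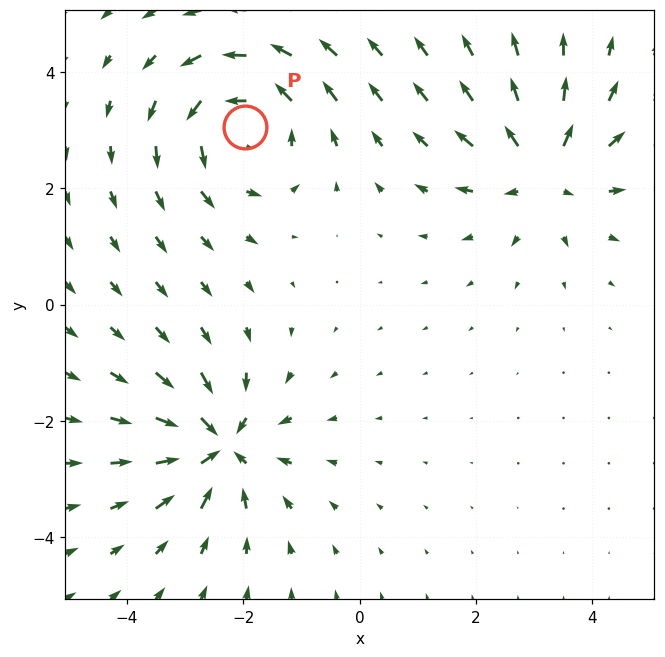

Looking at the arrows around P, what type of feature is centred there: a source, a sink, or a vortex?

At P (-2.0, 3.1) the arrows circulate counterclockwise. Divergence ≈0, curl about +5 — near-zero divergence with nonzero curl is a vortex.

vortex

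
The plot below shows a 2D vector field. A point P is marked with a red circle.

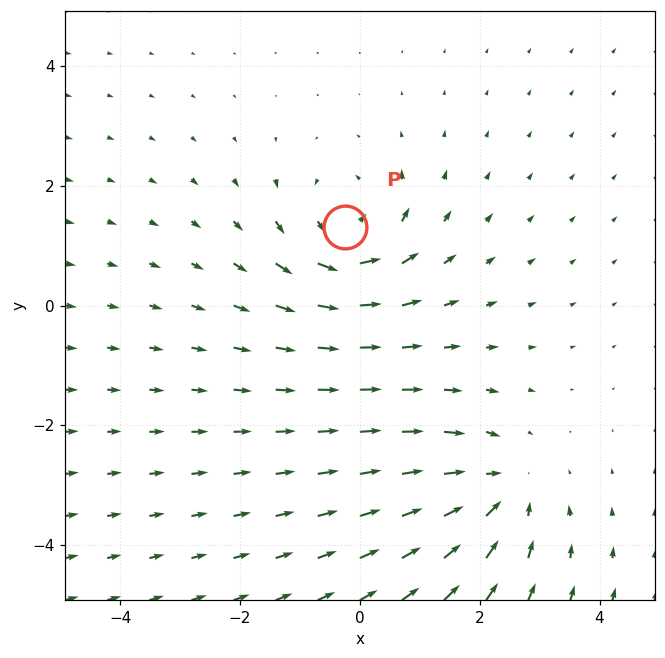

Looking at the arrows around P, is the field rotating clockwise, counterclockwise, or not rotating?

counterclockwise

Near P at (-0.3, 1.3) the arrows circulate counterclockwise. The curl (z-component) there is about +3; positive curl means counterclockwise rotation.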